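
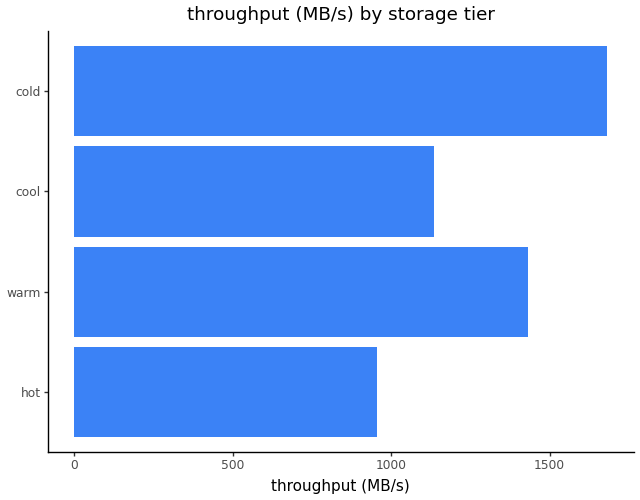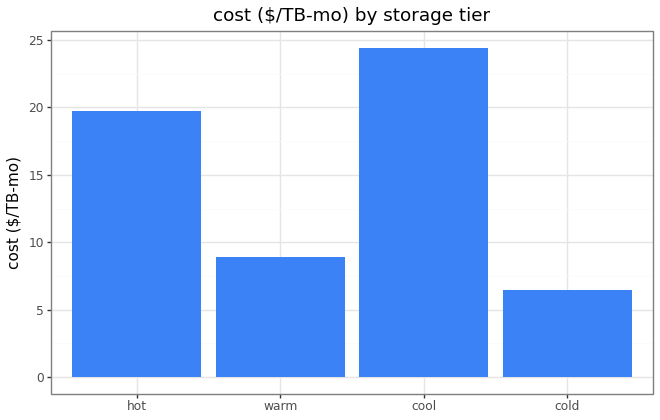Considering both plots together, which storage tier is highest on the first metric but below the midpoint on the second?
cold

Chart 2 median cost ($/TB-mo) ≈ 15; below-median storage tiers: warm, cold. Among those, cold has the highest throughput (MB/s) (≈ 1600).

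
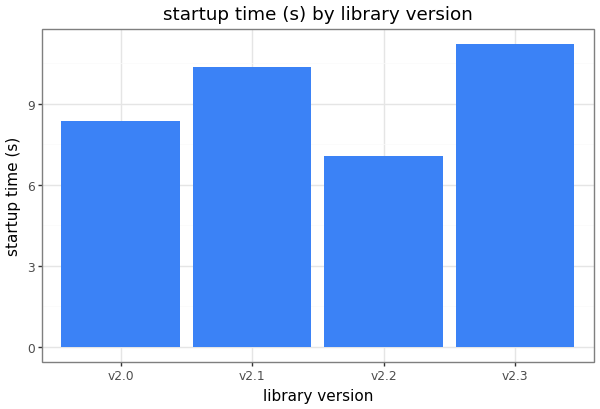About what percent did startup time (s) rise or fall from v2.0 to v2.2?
≈ -12.5%

v2.0 ≈ 8, v2.2 ≈ 7; (7 − 8) / 8 ≈ -12.5%.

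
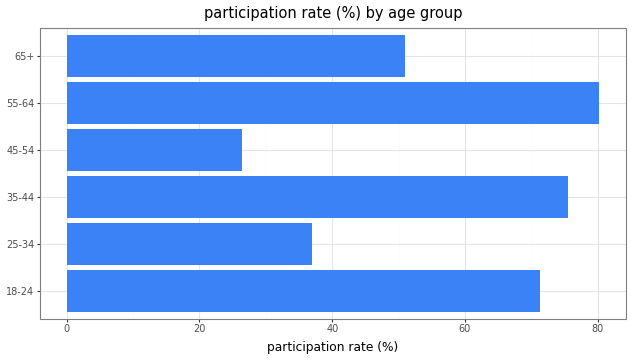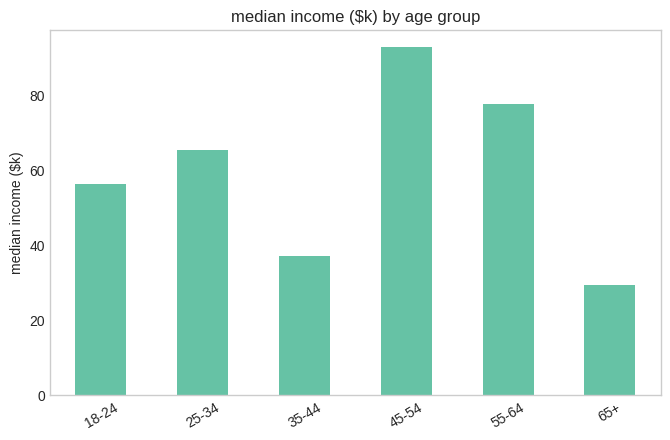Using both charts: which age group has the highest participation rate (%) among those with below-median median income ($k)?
Chart 2 median median income ($k) ≈ 60; below-median age groups: 18-24, 35-44, 65+. Among those, 35-44 has the highest participation rate (%) (≈ 80).

35-44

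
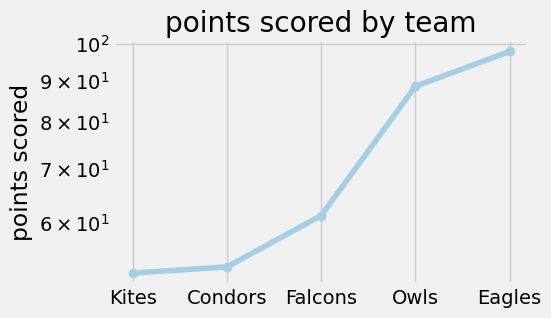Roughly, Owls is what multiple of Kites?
Owls ≈ 90, Kites ≈ 50; 90/50 ≈ 1.8.

≈ 1.8×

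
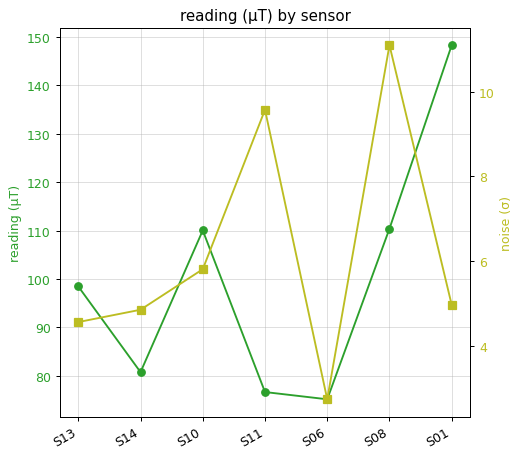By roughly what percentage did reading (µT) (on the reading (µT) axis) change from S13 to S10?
S13 ≈ 100, S10 ≈ 110; (110 − 100) / 100 ≈ +10%.

≈ +10%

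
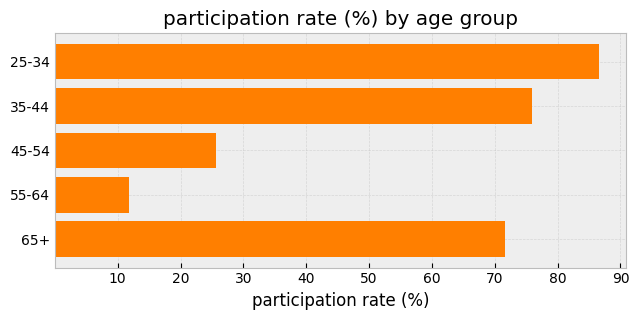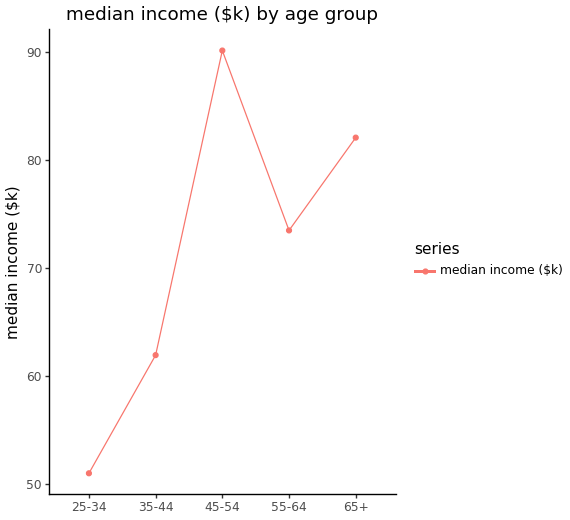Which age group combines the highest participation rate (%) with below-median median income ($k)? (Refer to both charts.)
Chart 2 median median income ($k) ≈ 70; below-median age groups: 25-34, 35-44. Among those, 25-34 has the highest participation rate (%) (≈ 90).

25-34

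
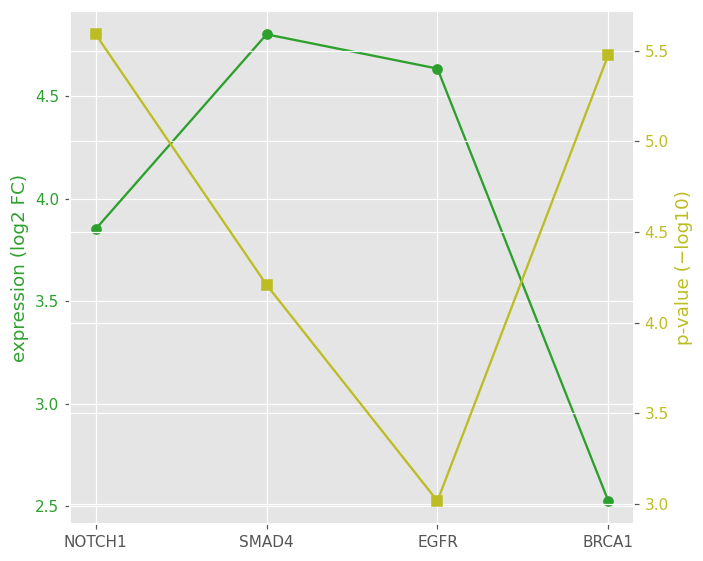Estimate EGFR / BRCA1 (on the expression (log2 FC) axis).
EGFR ≈ 4.6, BRCA1 ≈ 2.6; 4.6/2.6 ≈ 1.77.

≈ 1.77×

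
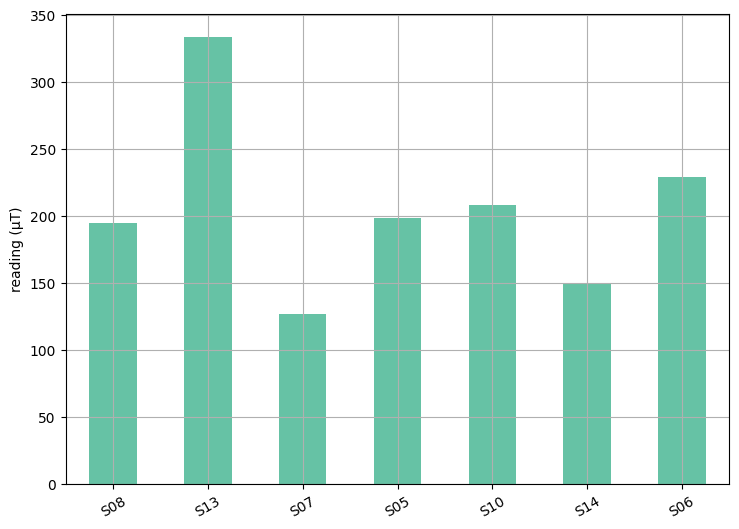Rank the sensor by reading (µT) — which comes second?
S06

Top 3: S13 ≈ 350, S06 ≈ 250, S10 ≈ 200.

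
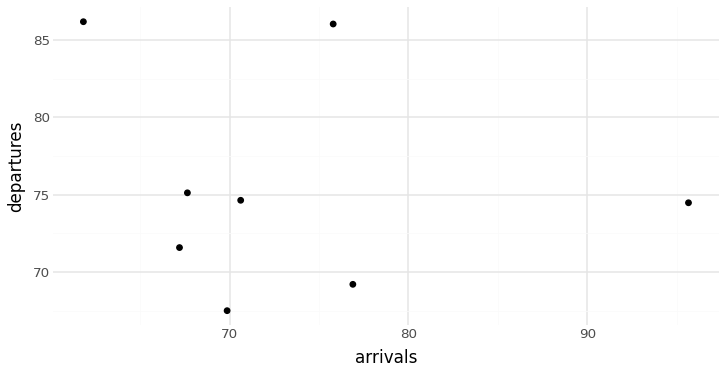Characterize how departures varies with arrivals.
no clear correlation

Points are roughly uncorrelated; weak (|r| ≈ 0.2).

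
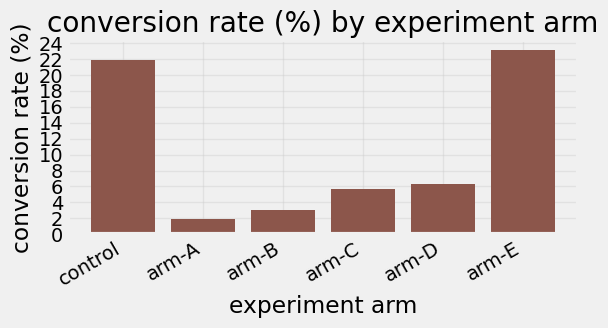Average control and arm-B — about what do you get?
≈ 12

(22 + 2) / 2 ≈ 12.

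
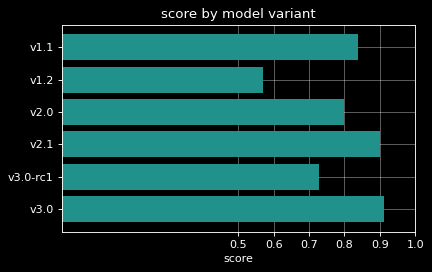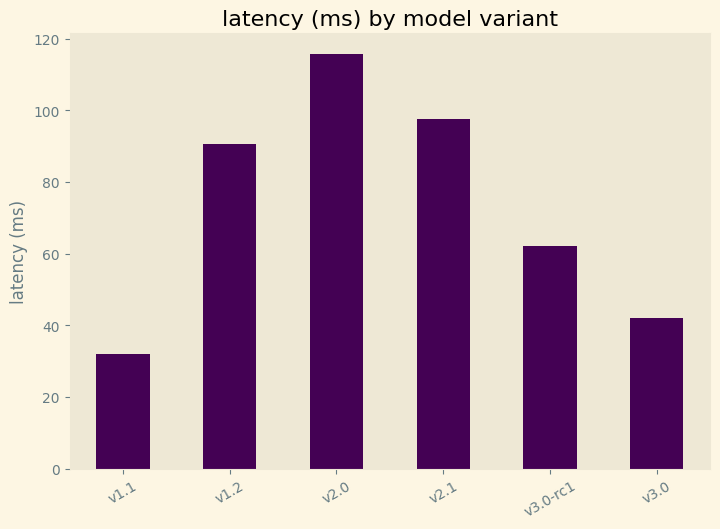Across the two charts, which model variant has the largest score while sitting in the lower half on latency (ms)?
v3.0

Chart 2 median latency (ms) ≈ 80; below-median model variants: v1.1, v3.0-rc1, v3.0. Among those, v3.0 has the highest score (≈ 0.9).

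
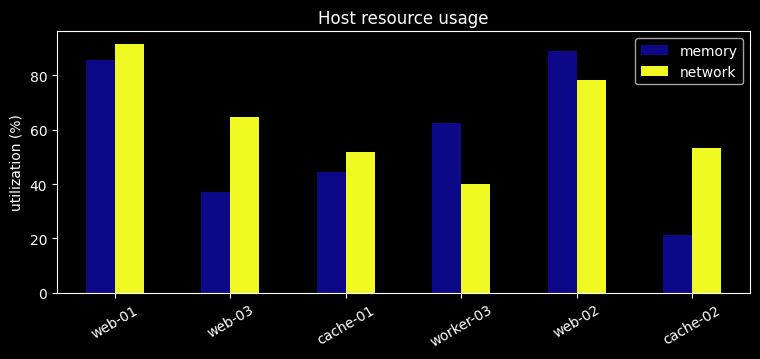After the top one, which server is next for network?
web-02

Top 3 for network: web-01 ≈ 90, web-02 ≈ 80, web-03 ≈ 60.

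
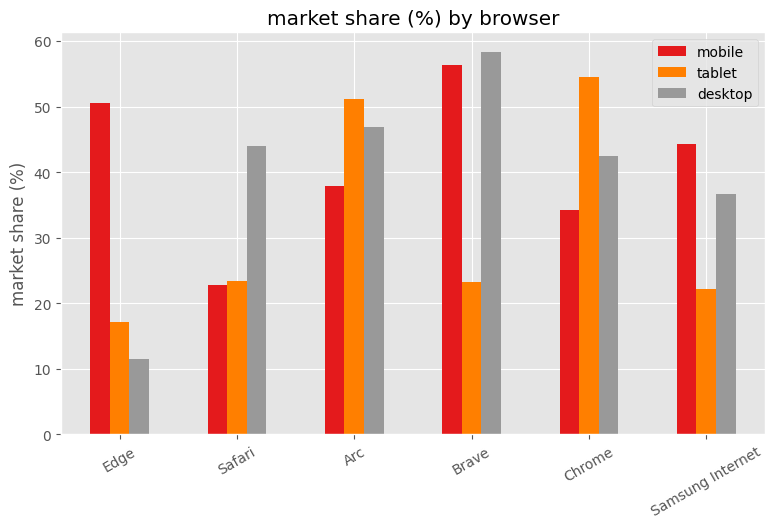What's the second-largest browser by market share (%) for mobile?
Top 3 for mobile: Brave ≈ 55, Edge ≈ 50, Samsung Internet ≈ 45.

Edge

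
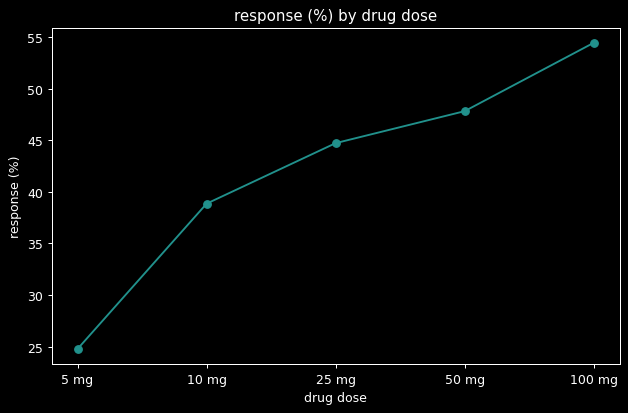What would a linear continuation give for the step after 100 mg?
≈ 60

Last three: 45, 50, 55 → slope ≈ 5/step → next ≈ 60.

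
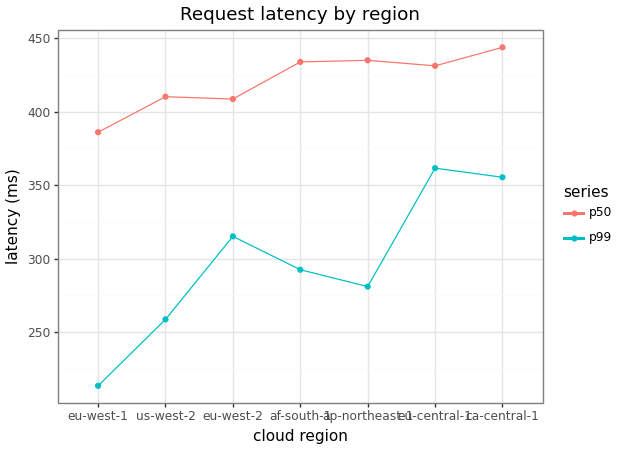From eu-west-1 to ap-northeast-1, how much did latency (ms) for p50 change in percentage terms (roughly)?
≈ +15.8%

eu-west-1 ≈ 380, ap-northeast-1 ≈ 440; (440 − 380) / 380 ≈ +15.8%.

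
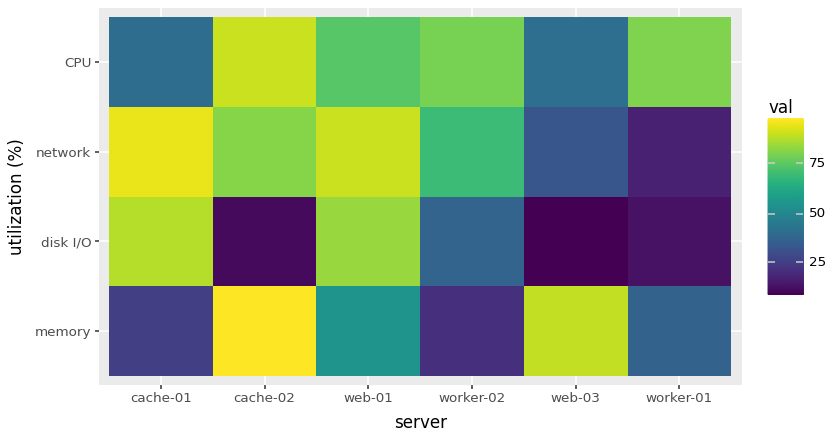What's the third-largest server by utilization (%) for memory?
Top 4 for memory: cache-02 ≈ 100, web-03 ≈ 90, web-01 ≈ 50, worker-01 ≈ 40.

web-01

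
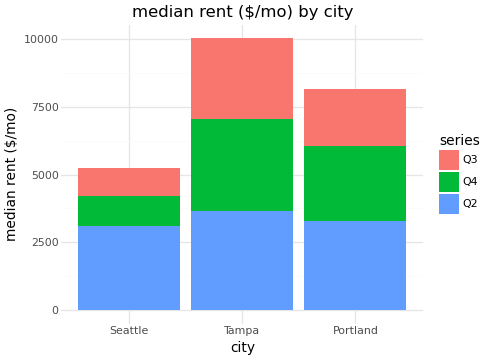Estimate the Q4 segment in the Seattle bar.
Q4 top ≈ 4000, bottom ≈ 3000; segment ≈ 1000.

≈ 1000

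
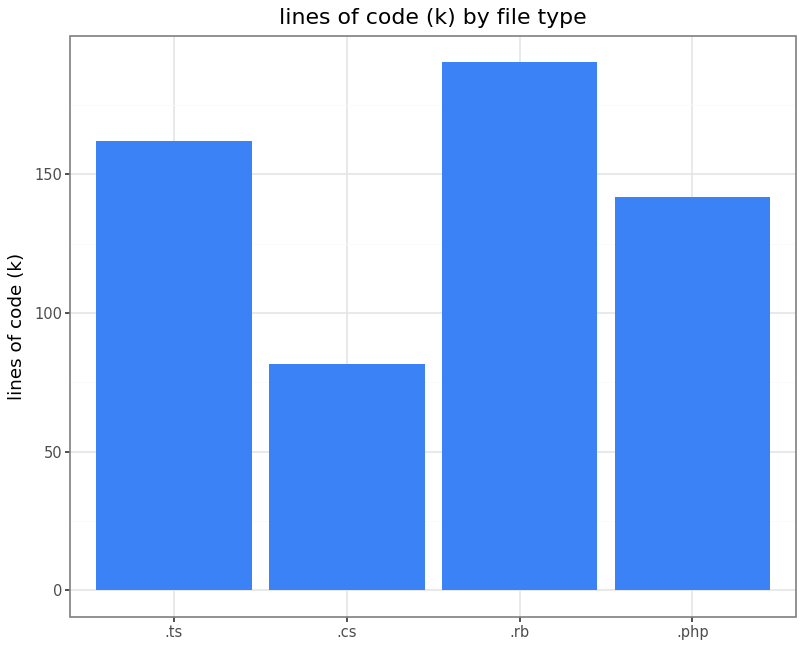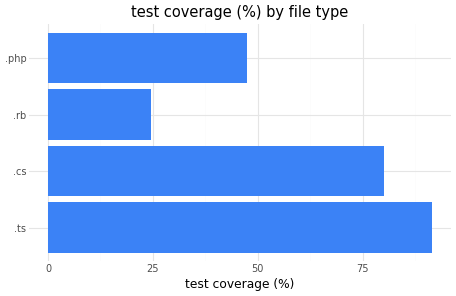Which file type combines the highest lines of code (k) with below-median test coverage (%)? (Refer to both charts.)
.rb

Chart 2 median test coverage (%) ≈ 60; below-median file types: .rb, .php. Among those, .rb has the highest lines of code (k) (≈ 200).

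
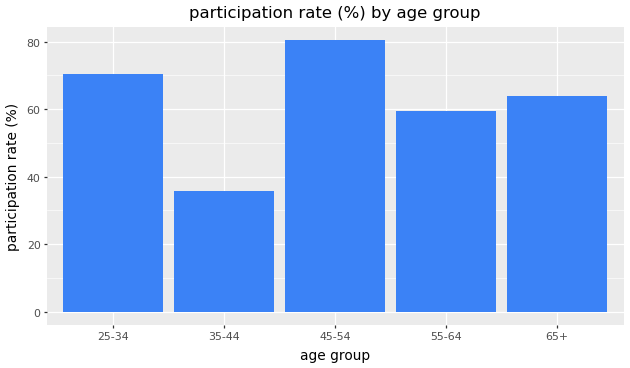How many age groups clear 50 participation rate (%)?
Above 50: 25-34, 45-54, 55-64, 65+.

4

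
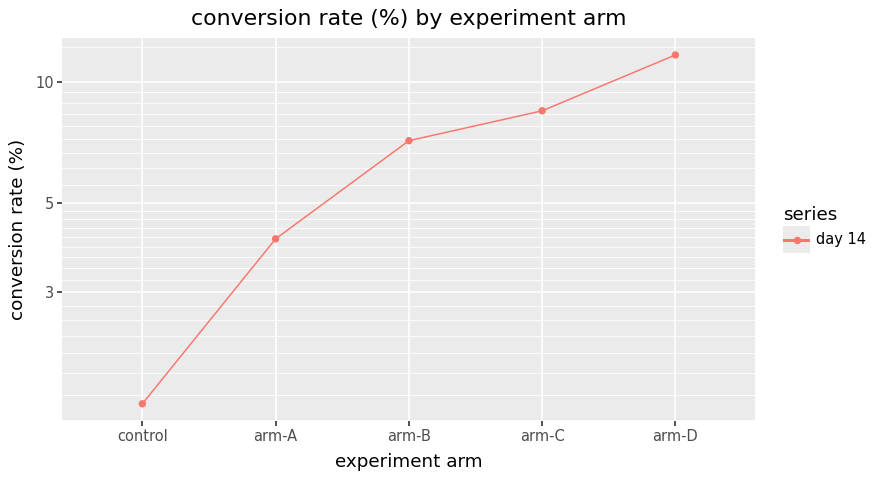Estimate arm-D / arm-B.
≈ 1.71×

arm-D ≈ 12, arm-B ≈ 7; 12/7 ≈ 1.71.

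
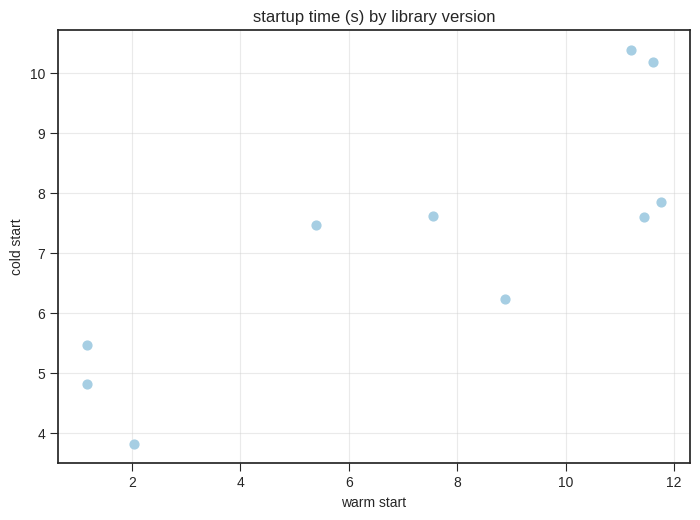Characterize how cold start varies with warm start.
positive, strong

Points are positively correlated; strong (|r| ≈ 0.8).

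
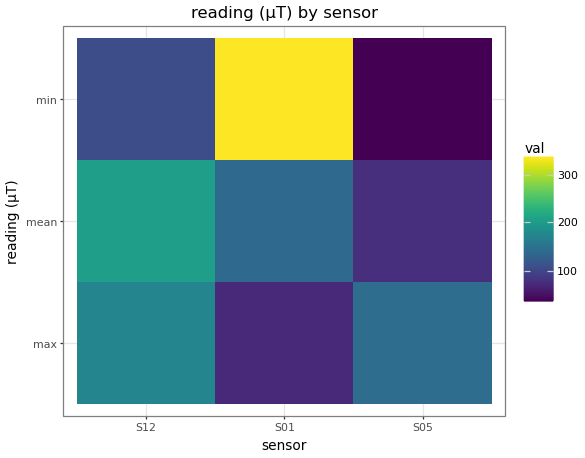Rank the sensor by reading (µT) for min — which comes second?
Top 3 for min: S01 ≈ 350, S12 ≈ 100, S05 ≈ 50.

S12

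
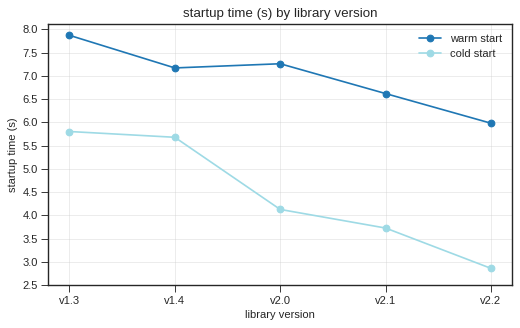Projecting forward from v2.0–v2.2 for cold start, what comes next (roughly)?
Last three: 4.0, 3.5, 3.0 → slope ≈ -0.5/step → next ≈ 2.5.

≈ 2.5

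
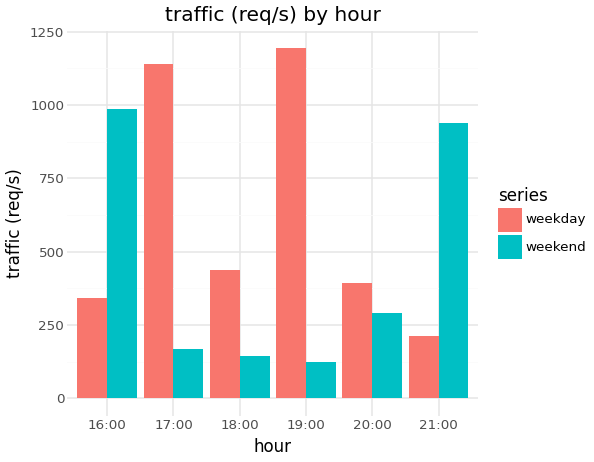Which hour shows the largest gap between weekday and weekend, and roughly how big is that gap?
19:00: weekday ≈ 1200, weekend ≈ 100 → gap ≈ 1100. Next-largest (17:00) is only ≈ 900.

19:00, ≈ 1100 req/s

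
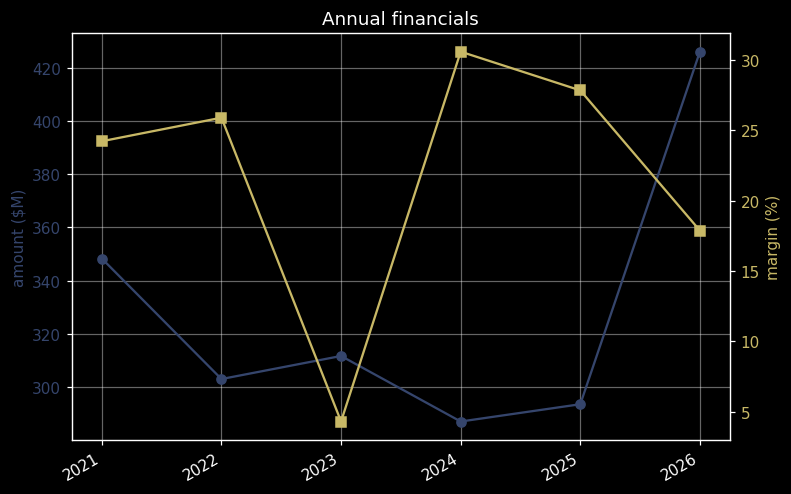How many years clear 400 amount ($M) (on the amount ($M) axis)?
1

Above 400: 2026.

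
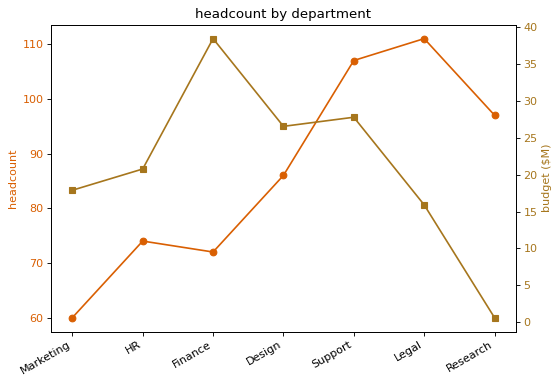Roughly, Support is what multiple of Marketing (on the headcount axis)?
≈ 1.75×

Support ≈ 105, Marketing ≈ 60; 105/60 ≈ 1.75.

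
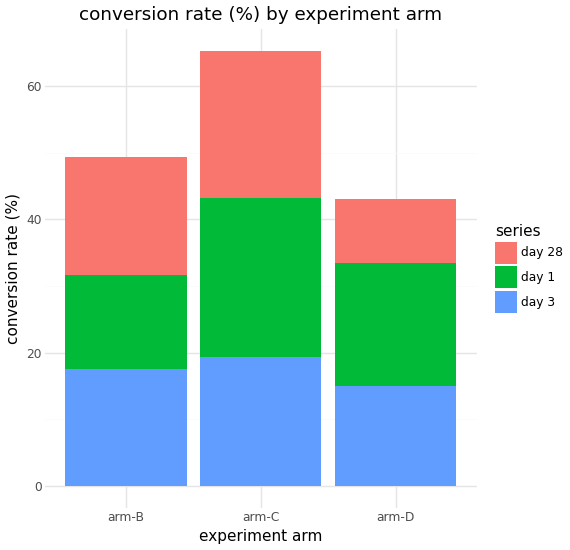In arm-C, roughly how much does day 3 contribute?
≈ 20

day 3 top ≈ 20, bottom ≈ 0; segment ≈ 20.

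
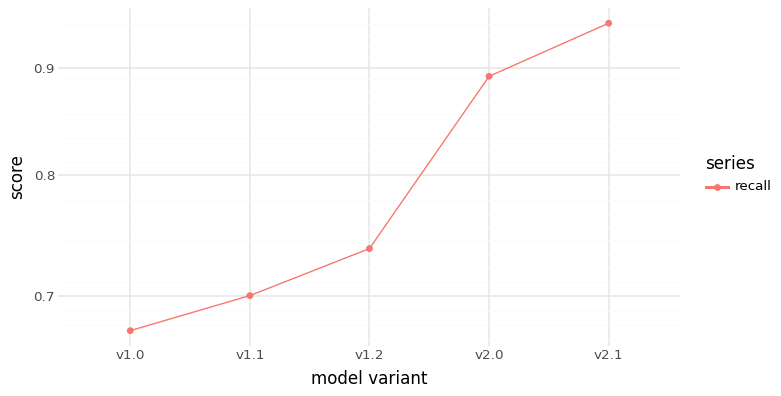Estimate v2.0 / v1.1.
≈ 1.29×

v2.0 ≈ 0.90, v1.1 ≈ 0.70; 0.90/0.70 ≈ 1.29.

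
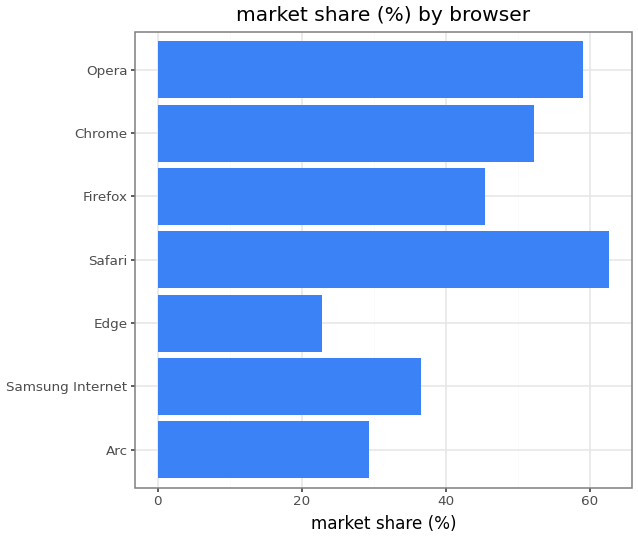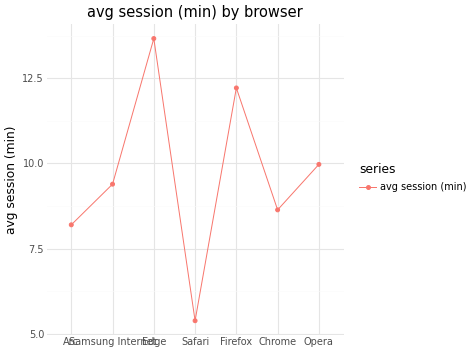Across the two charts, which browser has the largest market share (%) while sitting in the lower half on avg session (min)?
Chart 2 median avg session (min) ≈ 10; below-median browsers: Arc, Safari, Chrome. Among those, Safari has the highest market share (%) (≈ 60).

Safari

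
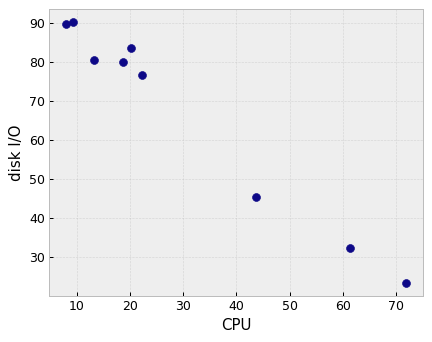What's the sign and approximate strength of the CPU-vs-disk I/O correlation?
negative, strong

Points are negatively correlated; strong (|r| ≈ 1.0).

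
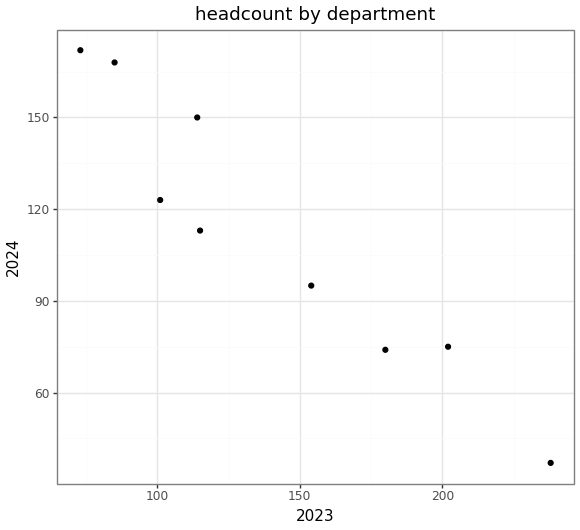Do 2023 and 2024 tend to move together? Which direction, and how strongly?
Points are negatively correlated; strong (|r| ≈ 1.0).

negative, strong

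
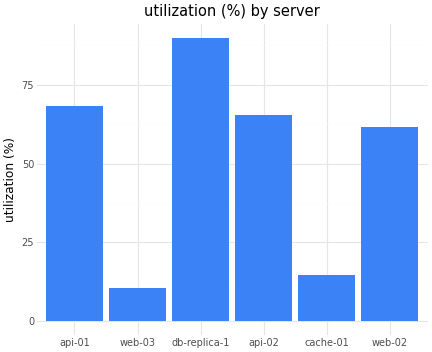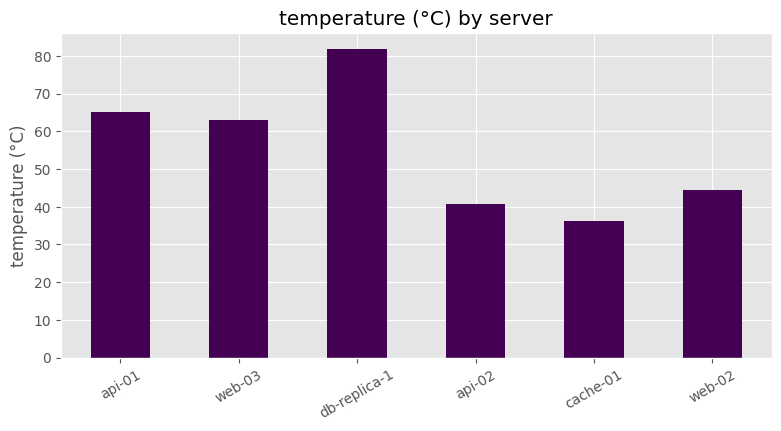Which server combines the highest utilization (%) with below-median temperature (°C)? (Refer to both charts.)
Chart 2 median temperature (°C) ≈ 50; below-median servers: api-02, cache-01, web-02. Among those, api-02 has the highest utilization (%) (≈ 70).

api-02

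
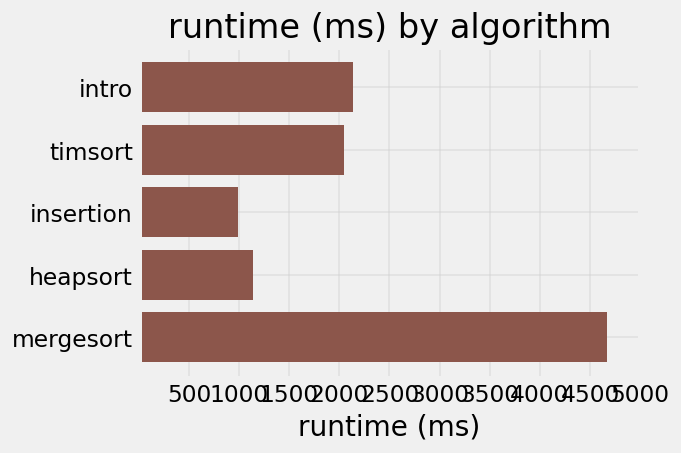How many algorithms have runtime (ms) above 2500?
1

Above 2500: mergesort.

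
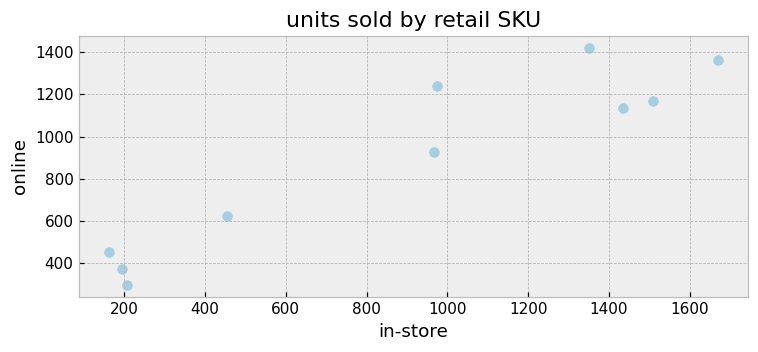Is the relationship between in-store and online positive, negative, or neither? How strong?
Points are positively correlated; strong (|r| ≈ 0.9).

positive, strong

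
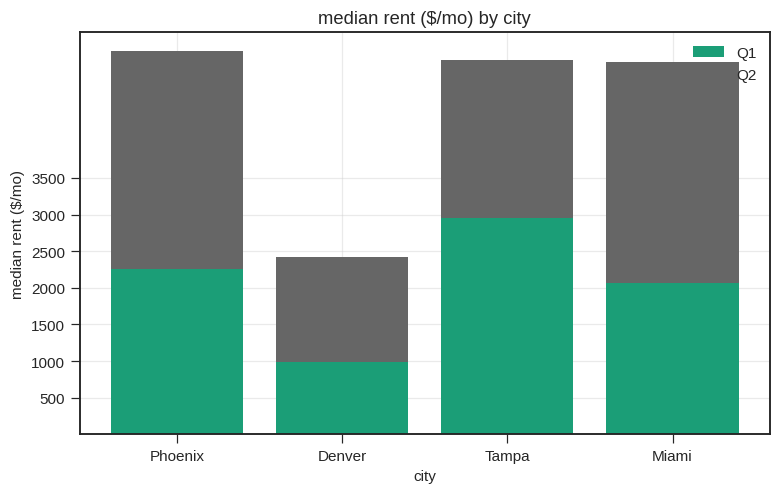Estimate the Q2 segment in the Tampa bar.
Q2 top ≈ 5000, bottom ≈ 3000; segment ≈ 2000.

≈ 2000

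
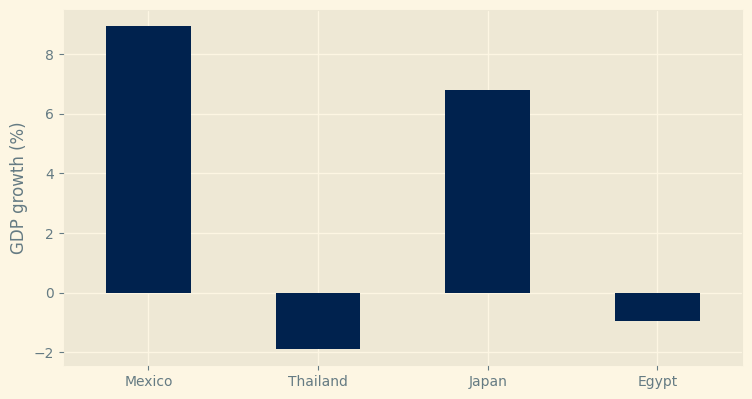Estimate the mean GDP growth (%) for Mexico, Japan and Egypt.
(9 + 7 + -1) / 3 ≈ 5.

≈ 5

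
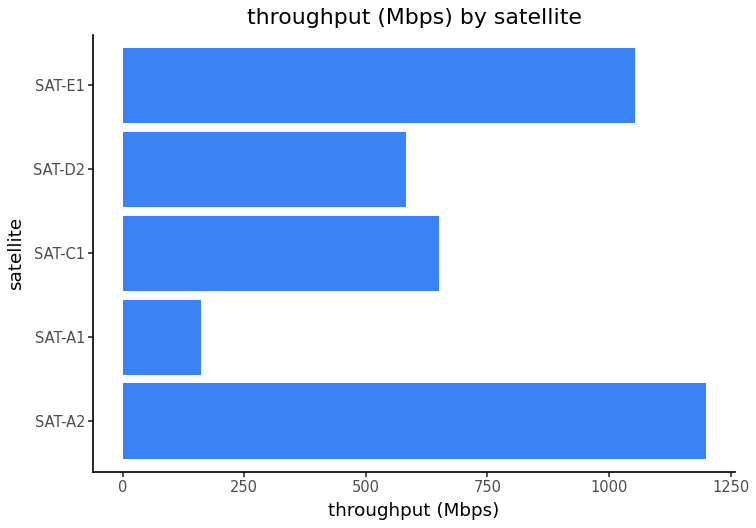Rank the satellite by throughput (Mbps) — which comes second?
Top 3: SAT-A2 ≈ 1200, SAT-E1 ≈ 1100, SAT-C1 ≈ 600.

SAT-E1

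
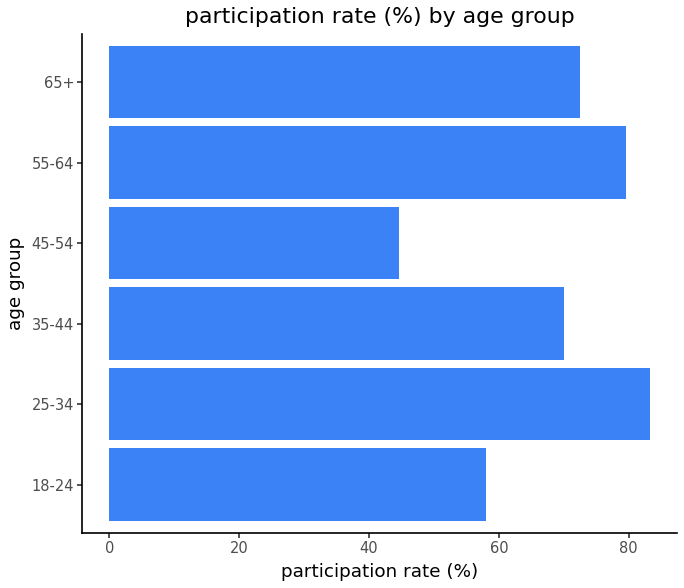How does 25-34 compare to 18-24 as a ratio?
25-34 ≈ 80, 18-24 ≈ 60; 80/60 ≈ 1.33.

≈ 1.33×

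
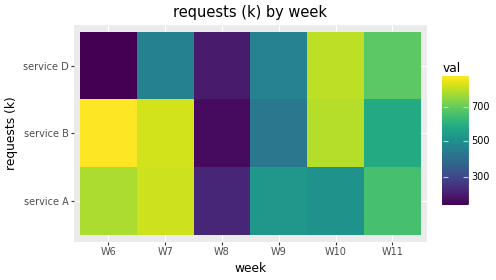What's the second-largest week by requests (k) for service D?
Top 3 for service D: W10 ≈ 800, W11 ≈ 700, W9 ≈ 500.

W11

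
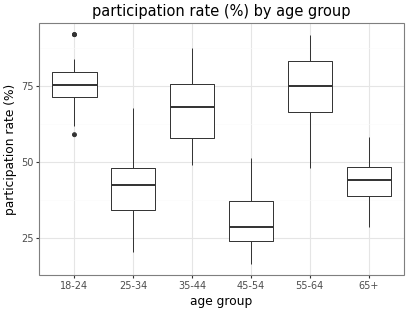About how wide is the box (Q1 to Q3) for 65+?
Q3 ≈ 50, Q1 ≈ 40; IQR ≈ 10.

≈ 10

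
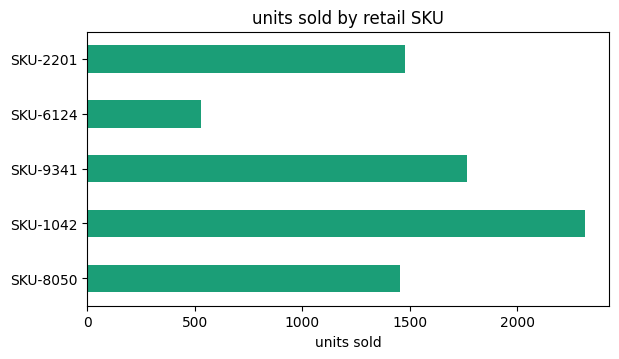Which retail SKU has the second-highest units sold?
Top 3: SKU-1042 ≈ 2400, SKU-9341 ≈ 1800, SKU-2201 ≈ 1400.

SKU-9341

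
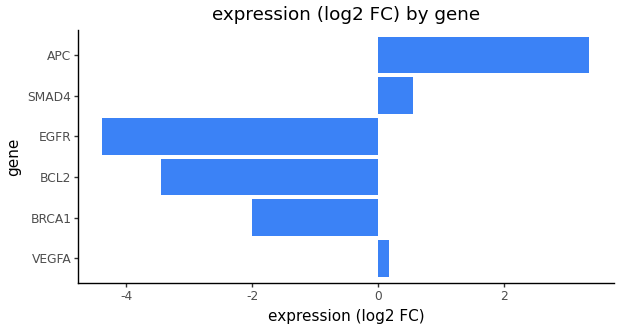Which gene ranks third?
VEGFA

Top 4: APC ≈ 3, SMAD4 ≈ 1, VEGFA ≈ 0, BRCA1 ≈ -2.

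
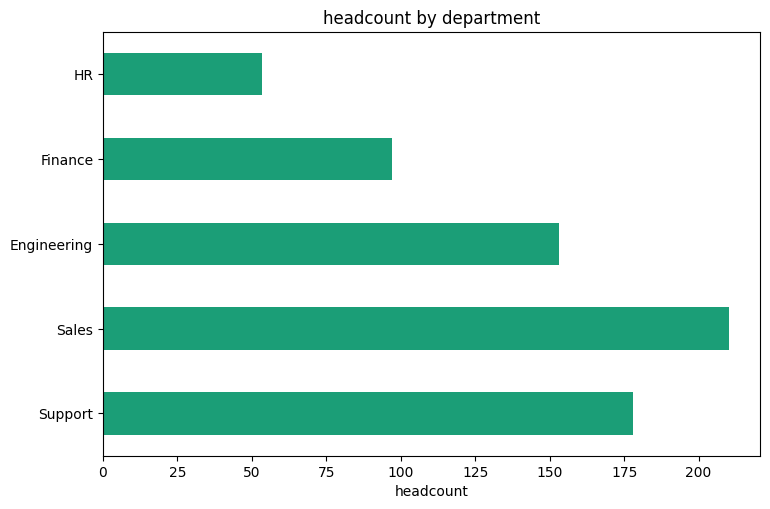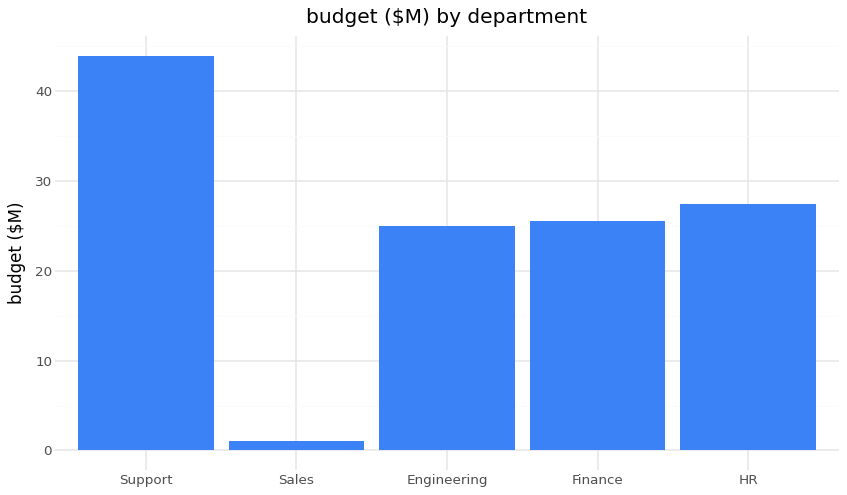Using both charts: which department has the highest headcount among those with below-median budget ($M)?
Sales

Chart 2 median budget ($M) ≈ 25; below-median departments: Sales, Engineering. Among those, Sales has the highest headcount (≈ 220).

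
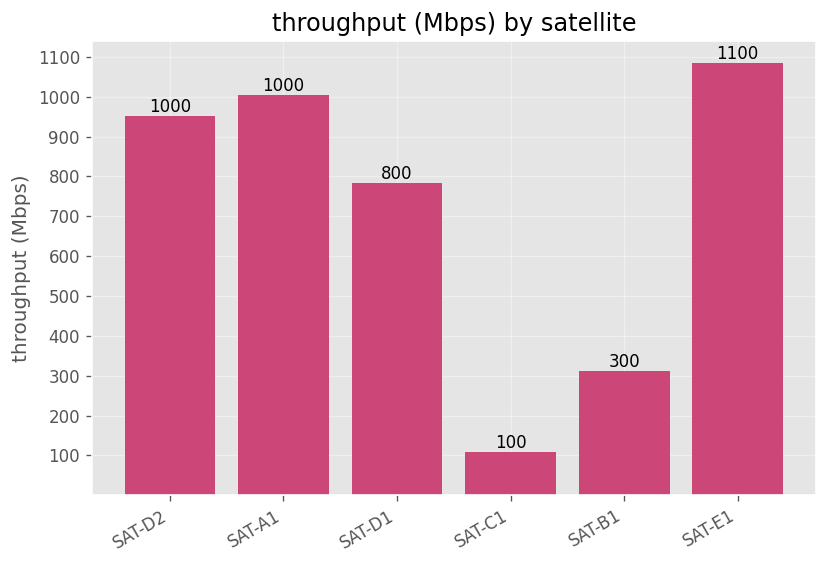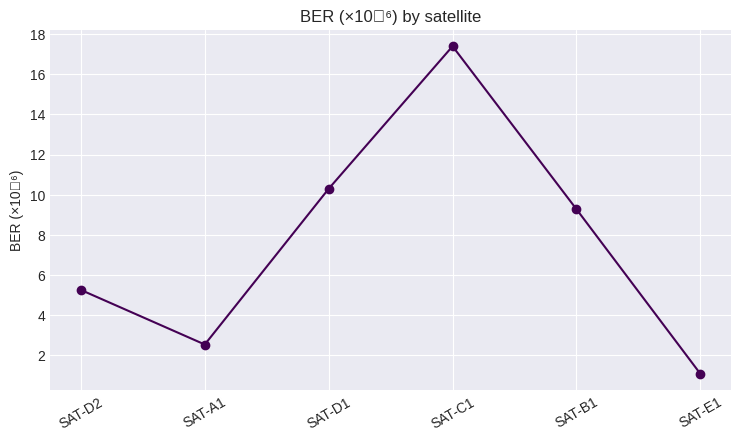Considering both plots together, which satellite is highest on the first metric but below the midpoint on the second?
SAT-E1

Chart 2 median BER (×10⁻⁶) ≈ 8; below-median satellites: SAT-D2, SAT-A1, SAT-E1. Among those, SAT-E1 has the highest throughput (Mbps) (≈ 1100).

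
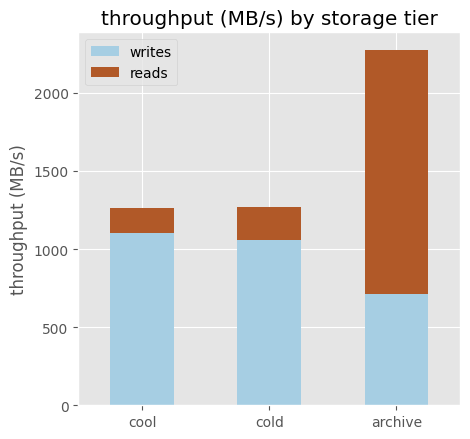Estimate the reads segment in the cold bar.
≈ 200

reads top ≈ 1200, bottom ≈ 1000; segment ≈ 200.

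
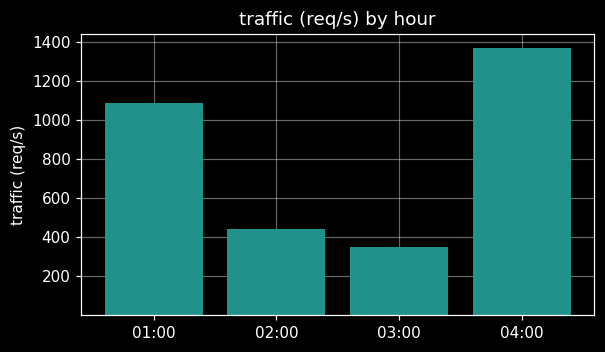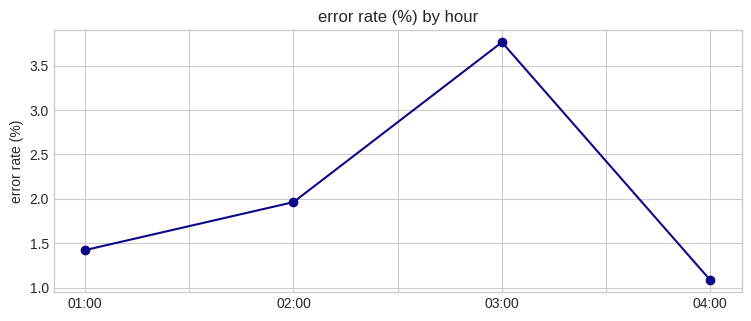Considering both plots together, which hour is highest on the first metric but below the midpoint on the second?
Chart 2 median error rate (%) ≈ 1.5; below-median hours: 01:00, 04:00. Among those, 04:00 has the highest traffic (req/s) (≈ 1400).

04:00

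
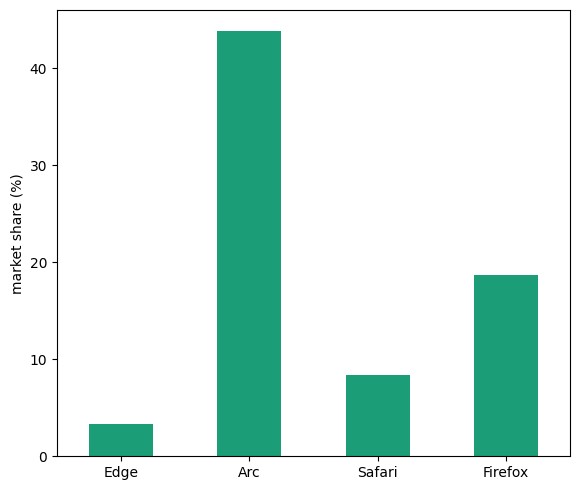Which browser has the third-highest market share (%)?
Safari

Top 4: Arc ≈ 45, Firefox ≈ 20, Safari ≈ 10, Edge ≈ 5.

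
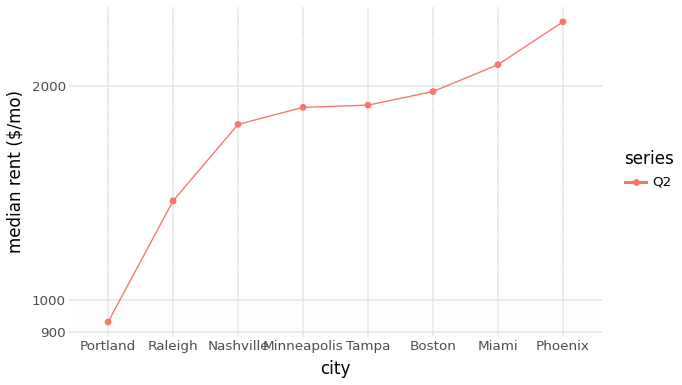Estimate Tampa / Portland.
Tampa ≈ 1800, Portland ≈ 1000; 1800/1000 ≈ 1.8.

≈ 1.8×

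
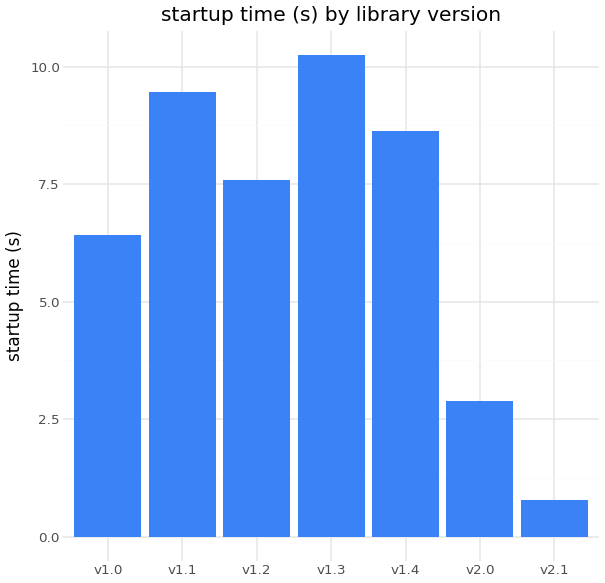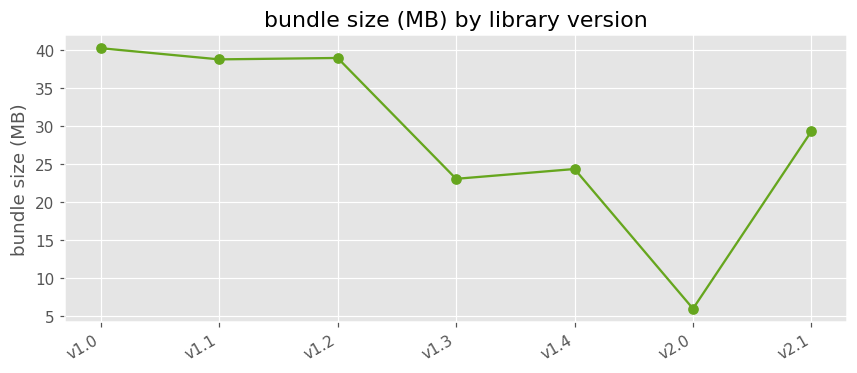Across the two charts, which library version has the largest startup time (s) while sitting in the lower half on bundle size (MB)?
Chart 2 median bundle size (MB) ≈ 30; below-median library versions: v1.3, v1.4, v2.0. Among those, v1.3 has the highest startup time (s) (≈ 10).

v1.3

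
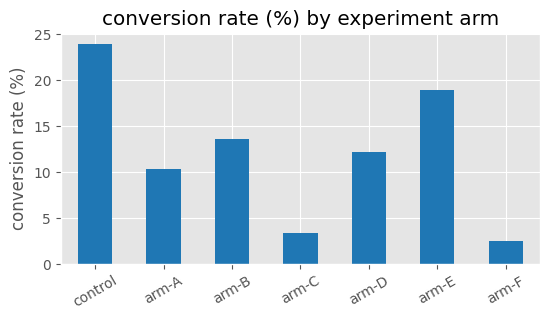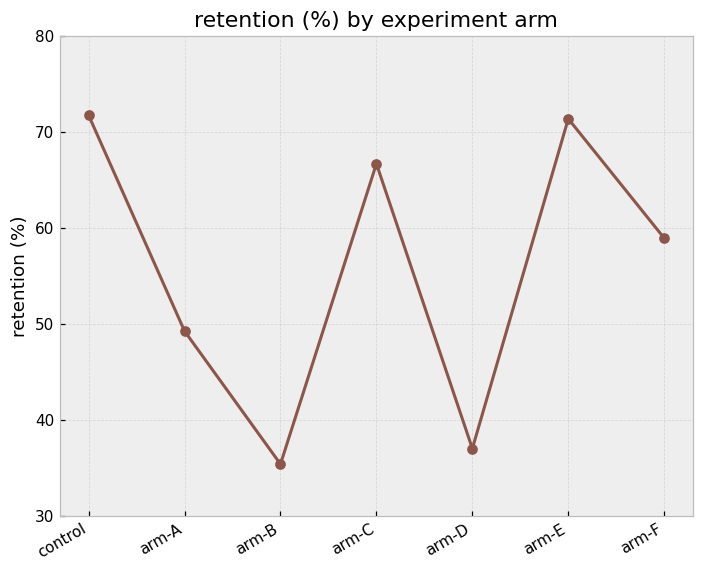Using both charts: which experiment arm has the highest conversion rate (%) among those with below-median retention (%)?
arm-B

Chart 2 median retention (%) ≈ 60; below-median experiment arms: arm-A, arm-B, arm-D. Among those, arm-B has the highest conversion rate (%) (≈ 15).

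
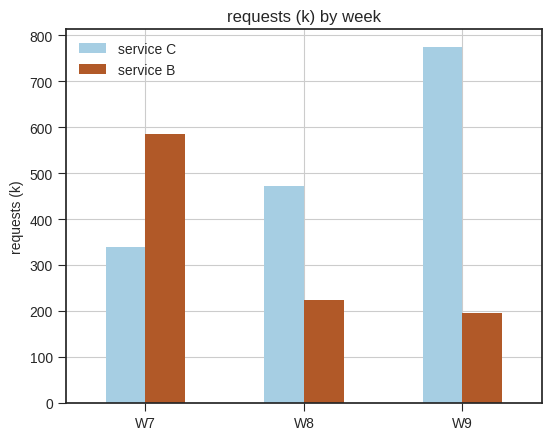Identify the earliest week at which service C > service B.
W7: service C ≈ 300 vs service B ≈ 600 (not yet); W8: service C ≈ 500 vs service B ≈ 200 (first crossover).

W8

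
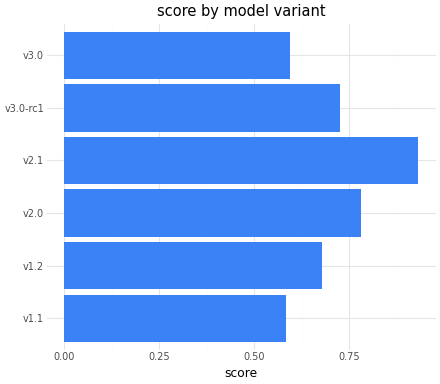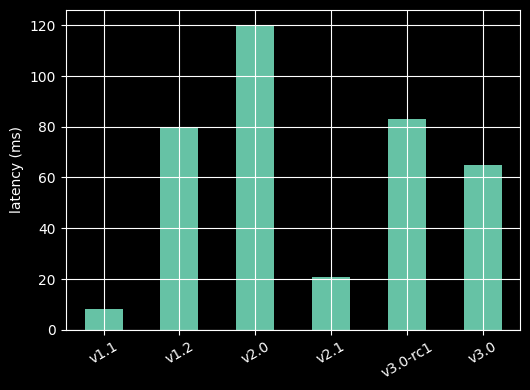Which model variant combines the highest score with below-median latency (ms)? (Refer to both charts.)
v2.1

Chart 2 median latency (ms) ≈ 80; below-median model variants: v1.1, v2.1, v3.0. Among those, v2.1 has the highest score (≈ 0.9).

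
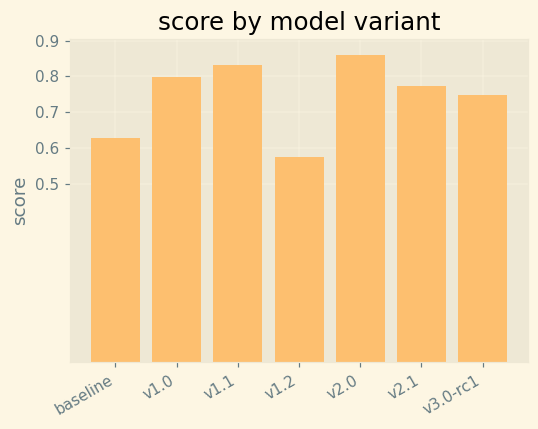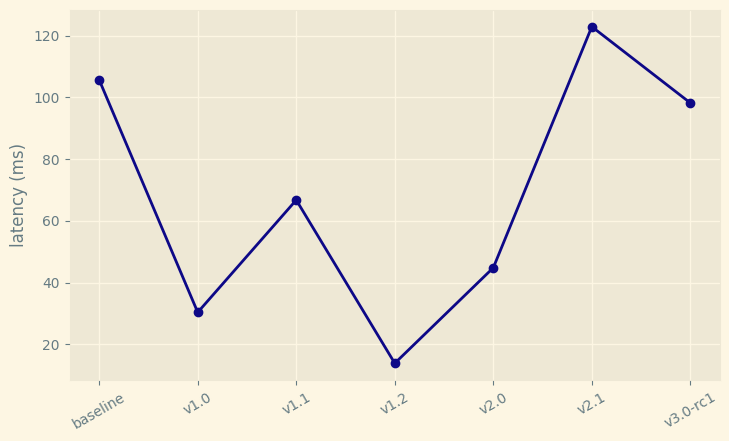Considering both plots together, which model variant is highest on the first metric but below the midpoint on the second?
Chart 2 median latency (ms) ≈ 60; below-median model variants: v1.0, v1.2, v2.0. Among those, v2.0 has the highest score (≈ 0.9).

v2.0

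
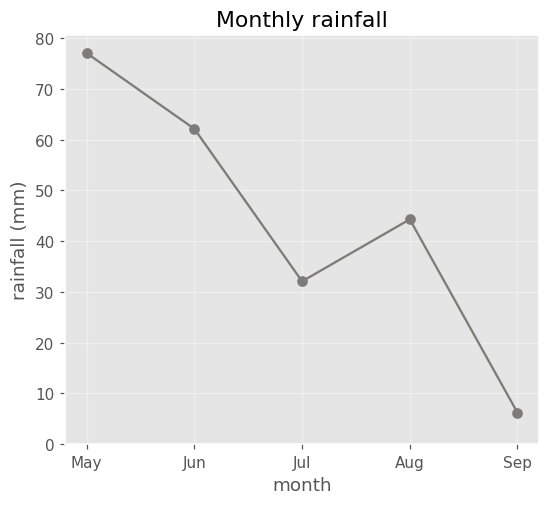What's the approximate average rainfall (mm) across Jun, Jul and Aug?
(60 + 30 + 40) / 3 ≈ 43.

≈ 43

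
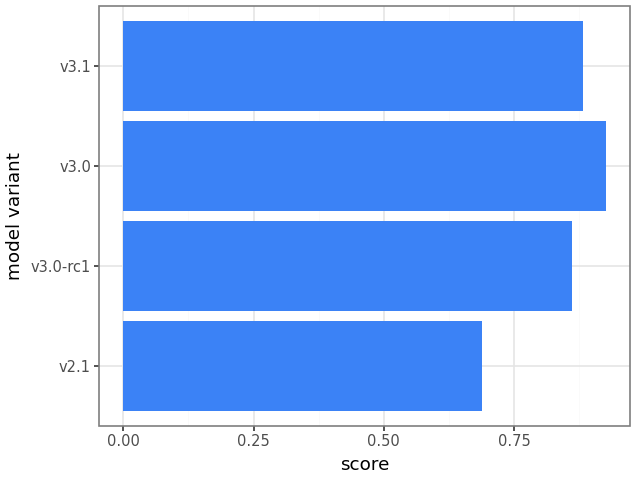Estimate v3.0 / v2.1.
≈ 1.29×

v3.0 ≈ 0.9, v2.1 ≈ 0.7; 0.9/0.7 ≈ 1.29.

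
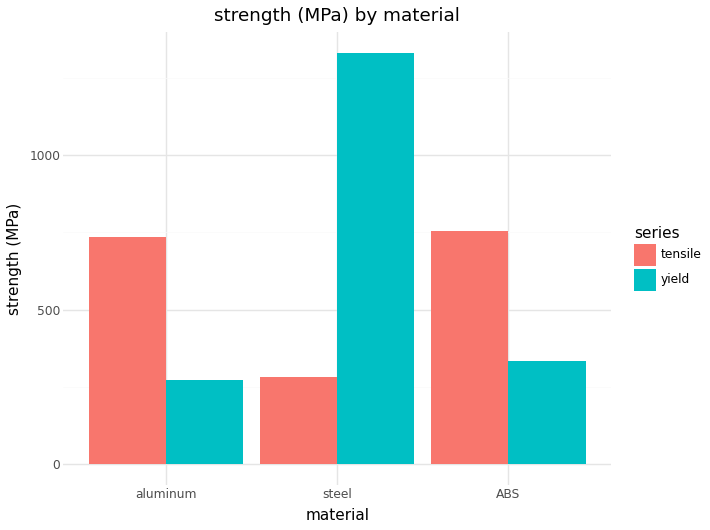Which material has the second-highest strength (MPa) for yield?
ABS

Top 3 for yield: steel ≈ 1400, ABS ≈ 400, aluminum ≈ 200.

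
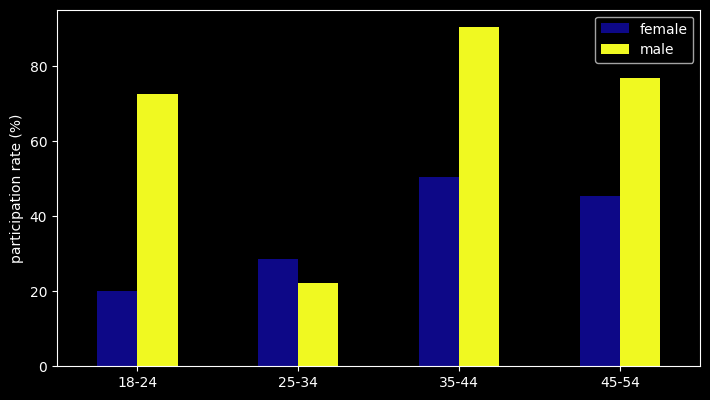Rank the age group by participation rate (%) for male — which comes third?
18-24

Top 4 for male: 35-44 ≈ 90, 45-54 ≈ 80, 18-24 ≈ 70, 25-34 ≈ 20.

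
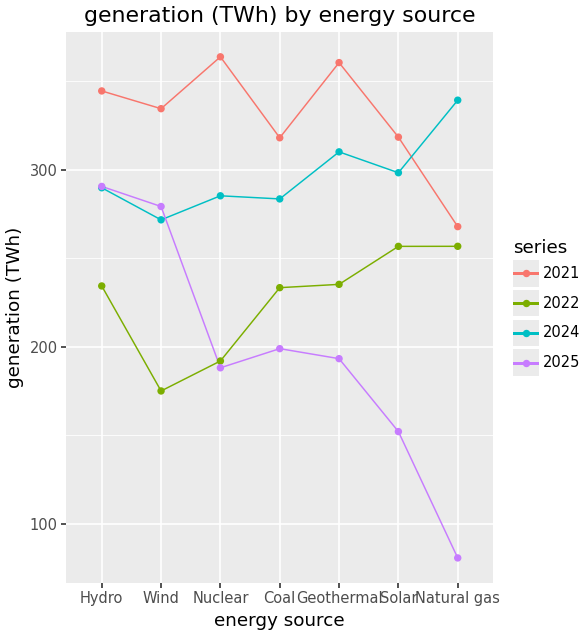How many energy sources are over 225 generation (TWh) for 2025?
2

Above 225: Hydro, Wind.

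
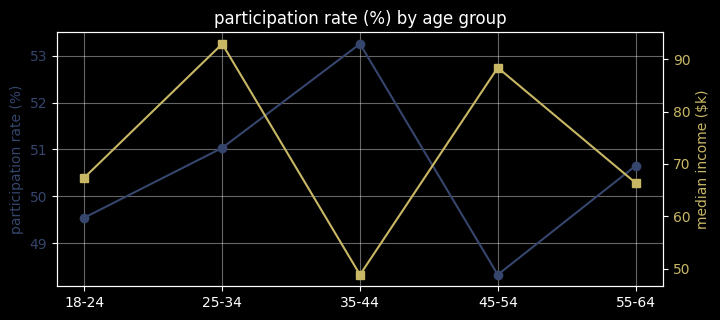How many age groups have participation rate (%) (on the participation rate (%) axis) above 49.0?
Above 49.0: 18-24, 25-34, 35-44, 55-64.

4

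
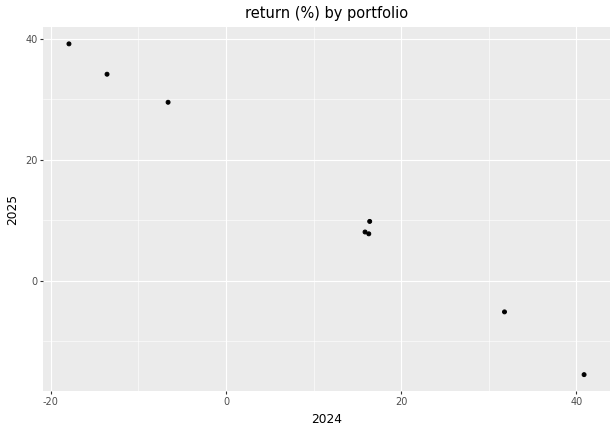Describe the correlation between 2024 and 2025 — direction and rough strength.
Points are negatively correlated; strong (|r| ≈ 1.0).

negative, strong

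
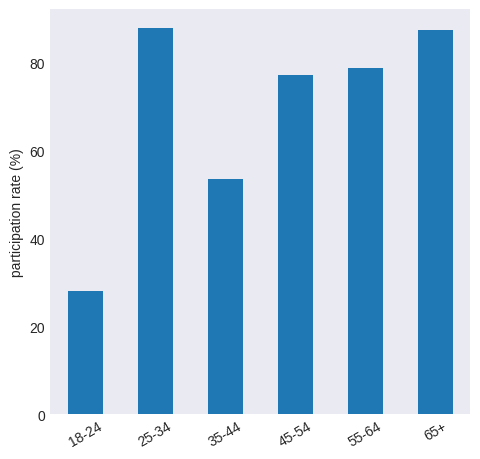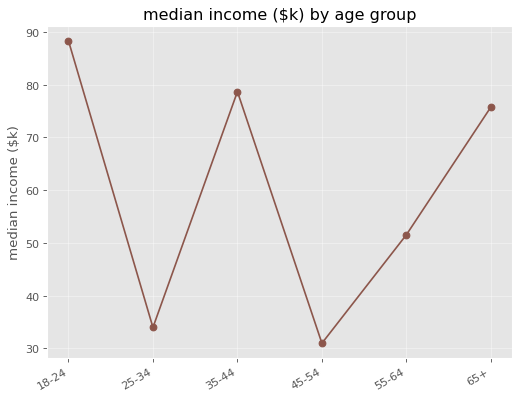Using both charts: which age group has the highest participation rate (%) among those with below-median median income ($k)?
Chart 2 median median income ($k) ≈ 60; below-median age groups: 25-34, 45-54, 55-64. Among those, 25-34 has the highest participation rate (%) (≈ 90).

25-34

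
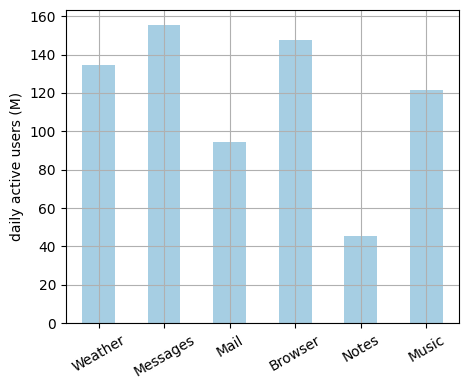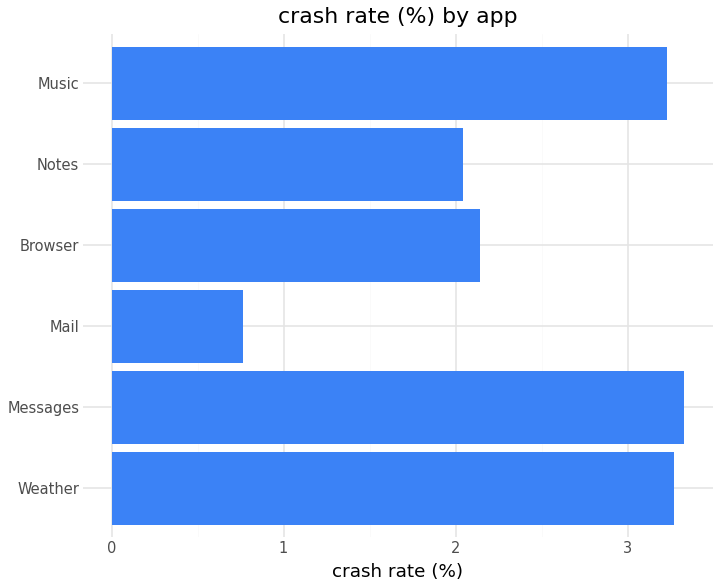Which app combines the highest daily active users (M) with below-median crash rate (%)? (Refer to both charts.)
Chart 2 median crash rate (%) ≈ 2.5; below-median apps: Mail, Browser, Notes. Among those, Browser has the highest daily active users (M) (≈ 140).

Browser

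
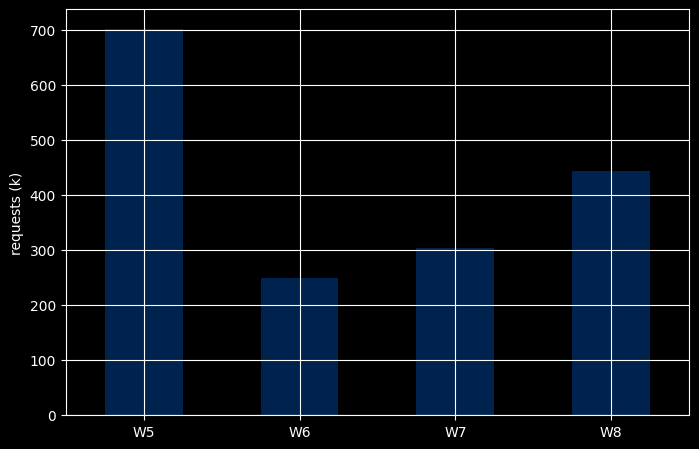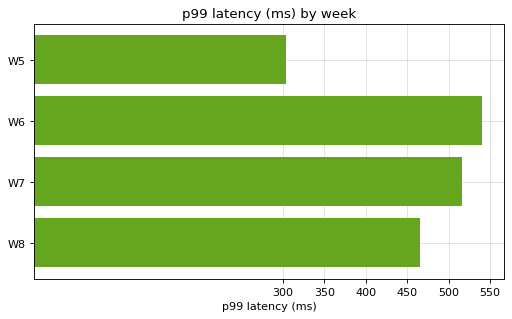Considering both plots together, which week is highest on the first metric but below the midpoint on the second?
Chart 2 median p99 latency (ms) ≈ 500; below-median weeks: W5, W8. Among those, W5 has the highest requests (k) (≈ 700).

W5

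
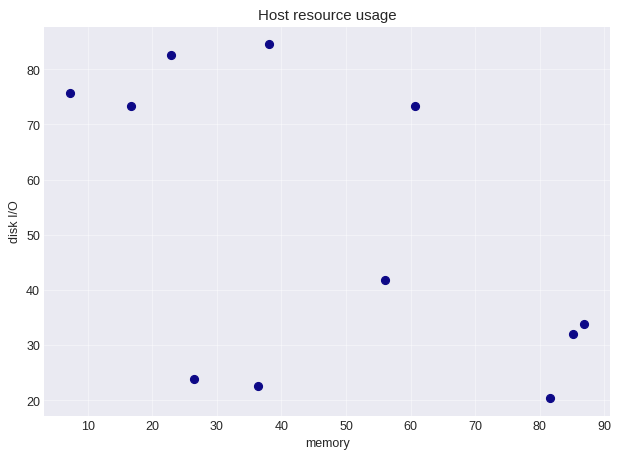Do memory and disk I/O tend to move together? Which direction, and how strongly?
negative, moderate

Points are negatively correlated; moderate (|r| ≈ 0.5).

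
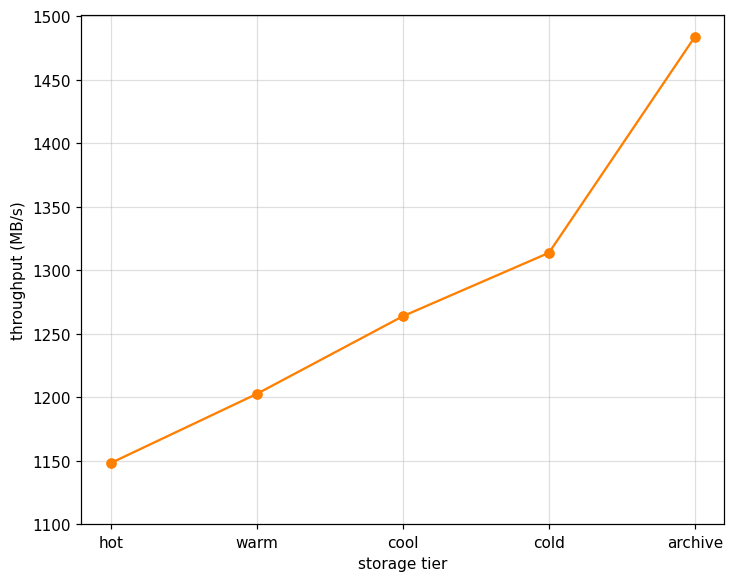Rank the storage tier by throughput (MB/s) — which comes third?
Top 4: archive ≈ 1500, cold ≈ 1300, cool ≈ 1250, warm ≈ 1200.

cool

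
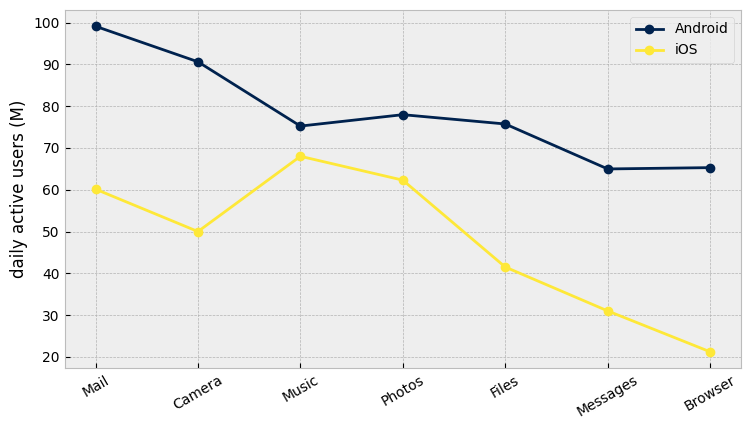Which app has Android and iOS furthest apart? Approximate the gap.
Browser: Android ≈ 70, iOS ≈ 20 → gap ≈ 50. Next-largest (Camera) is only ≈ 40.

Browser, ≈ 50 M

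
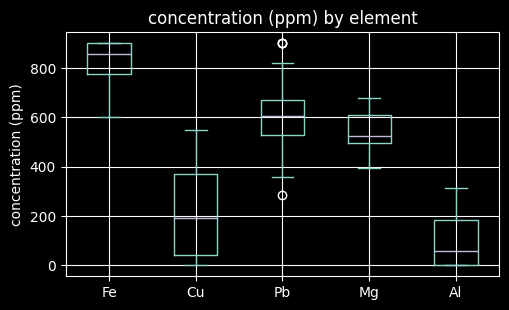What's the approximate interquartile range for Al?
Q3 ≈ 200, Q1 ≈ 0; IQR ≈ 200.

≈ 200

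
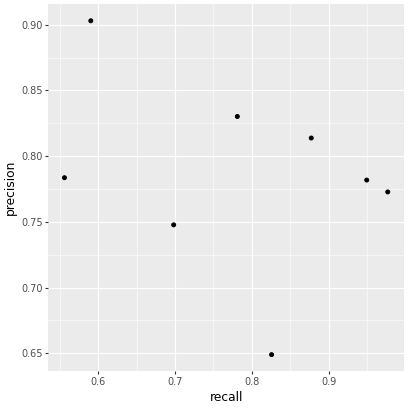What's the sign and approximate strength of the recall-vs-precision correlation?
Points are negatively correlated; weak (|r| ≈ 0.3).

negative, weak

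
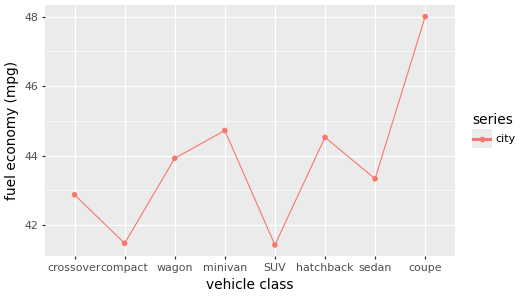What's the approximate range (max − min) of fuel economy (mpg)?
≈ 7

Max coupe ≈ 48, min SUV ≈ 41; range ≈ 7.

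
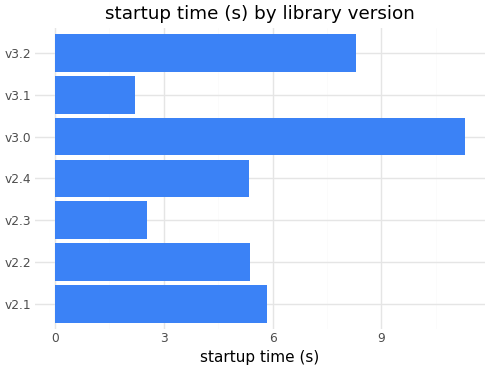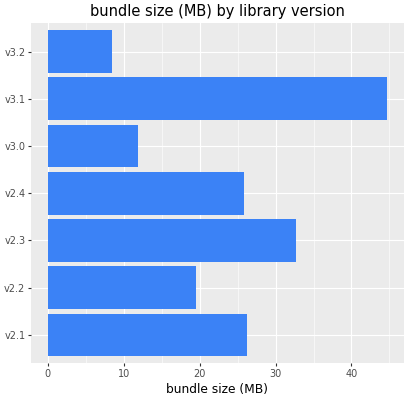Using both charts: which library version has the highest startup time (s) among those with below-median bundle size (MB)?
Chart 2 median bundle size (MB) ≈ 25; below-median library versions: v2.2, v3.0, v3.2. Among those, v3.0 has the highest startup time (s) (≈ 12).

v3.0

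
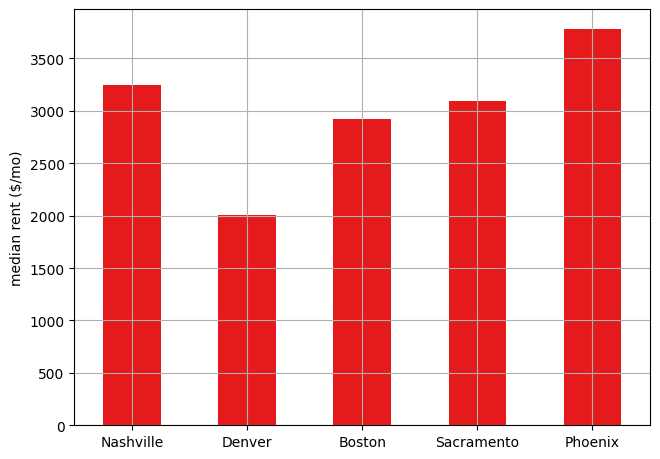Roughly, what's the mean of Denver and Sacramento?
(2000 + 3000) / 2 ≈ 2500.

≈ 2500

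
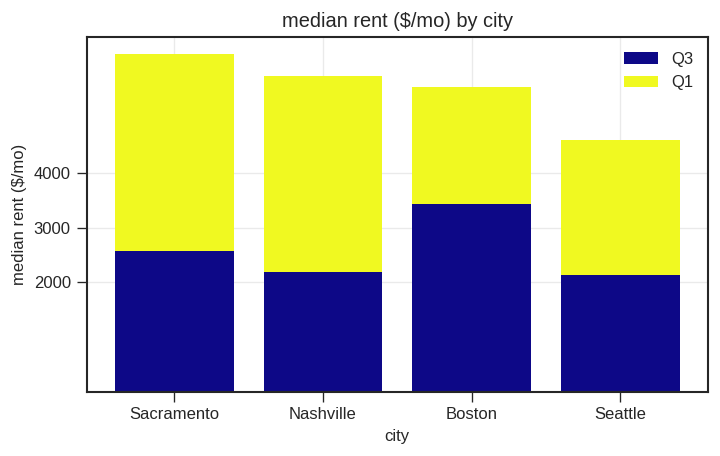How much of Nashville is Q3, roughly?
≈ 2000

Q3 top ≈ 2000, bottom ≈ 0; segment ≈ 2000.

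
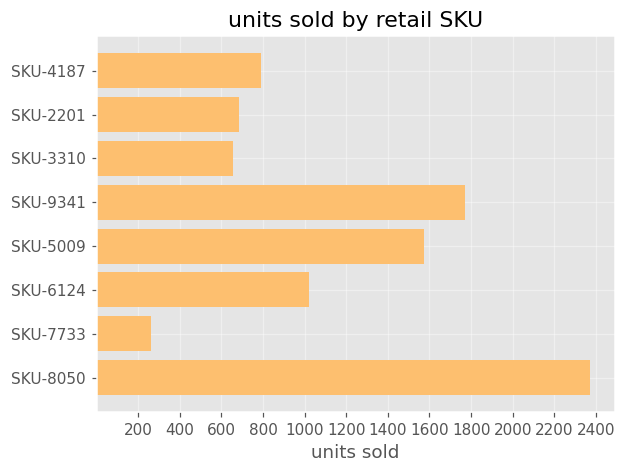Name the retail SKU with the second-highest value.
SKU-9341

Top 3: SKU-8050 ≈ 2400, SKU-9341 ≈ 1800, SKU-5009 ≈ 1600.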